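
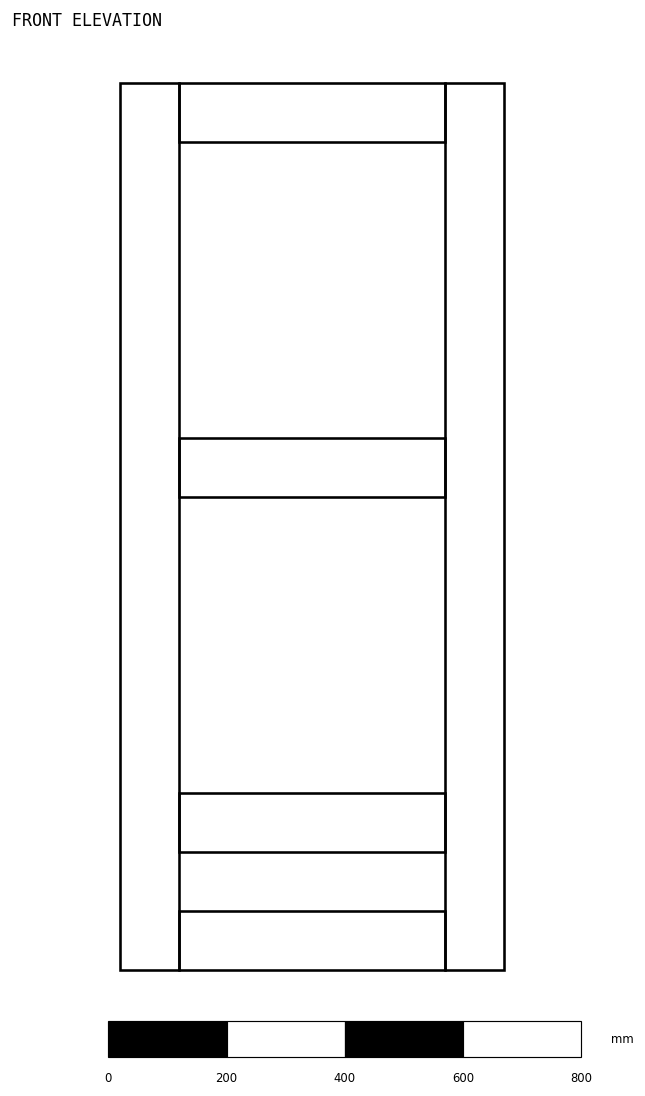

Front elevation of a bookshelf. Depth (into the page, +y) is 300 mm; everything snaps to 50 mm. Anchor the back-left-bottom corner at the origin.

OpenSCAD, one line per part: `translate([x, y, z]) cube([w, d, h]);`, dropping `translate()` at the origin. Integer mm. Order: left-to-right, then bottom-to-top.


cube([100, 300, 1500]);
translate([100, 0, 0]) cube([450, 300, 100]);
translate([100, 0, 200]) cube([450, 300, 100]);
translate([100, 0, 800]) cube([450, 300, 100]);
translate([100, 0, 1400]) cube([450, 300, 100]);
translate([550, 0, 0]) cube([100, 300, 1500]);


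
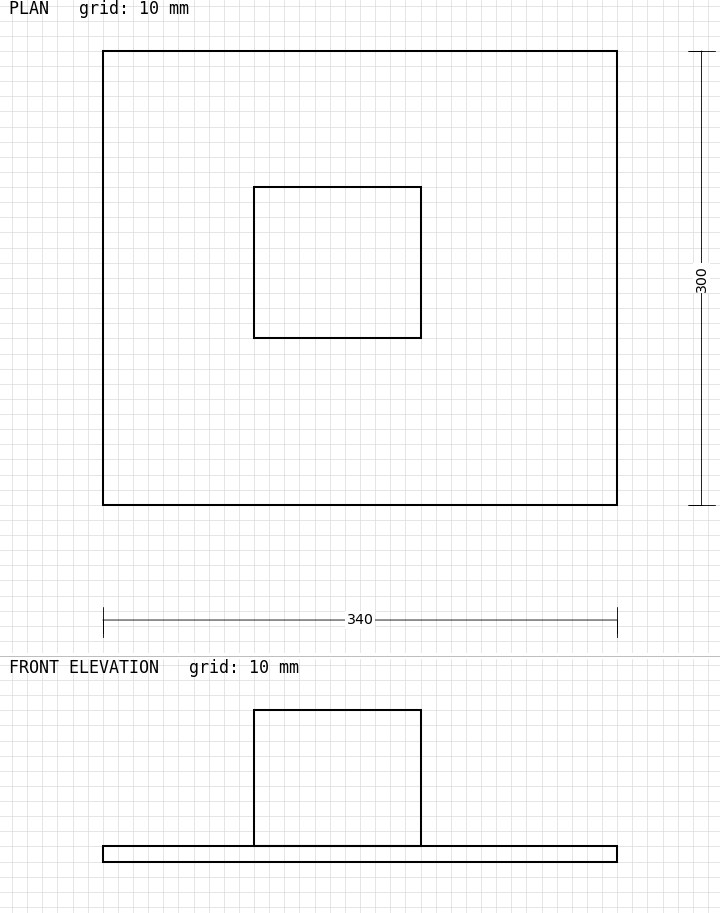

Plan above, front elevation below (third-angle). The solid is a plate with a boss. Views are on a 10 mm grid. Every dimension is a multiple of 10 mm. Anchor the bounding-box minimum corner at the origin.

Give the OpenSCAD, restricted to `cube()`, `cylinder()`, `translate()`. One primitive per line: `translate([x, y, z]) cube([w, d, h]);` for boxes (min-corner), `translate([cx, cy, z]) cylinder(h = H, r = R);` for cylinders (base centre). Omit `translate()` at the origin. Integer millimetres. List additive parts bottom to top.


cube([340, 300, 10]);
translate([100, 110, 10]) cube([110, 100, 90]);


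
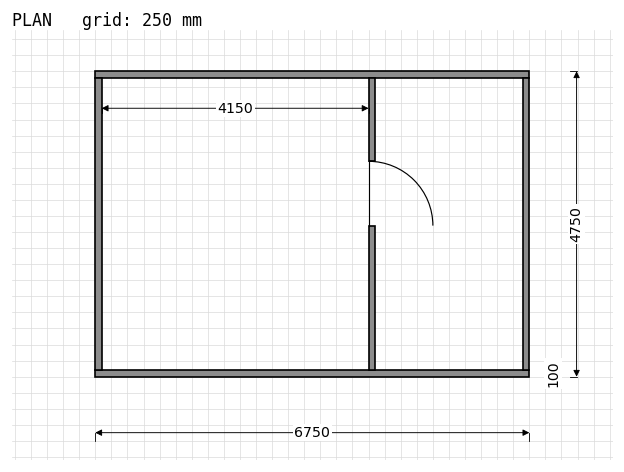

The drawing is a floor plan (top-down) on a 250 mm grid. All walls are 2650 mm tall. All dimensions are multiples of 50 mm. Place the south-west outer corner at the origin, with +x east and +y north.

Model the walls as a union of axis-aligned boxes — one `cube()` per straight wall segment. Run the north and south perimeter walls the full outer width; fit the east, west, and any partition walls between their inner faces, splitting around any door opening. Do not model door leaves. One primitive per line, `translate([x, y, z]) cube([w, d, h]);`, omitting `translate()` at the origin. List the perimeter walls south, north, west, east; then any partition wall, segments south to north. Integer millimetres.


cube([6750, 100, 2650]);
translate([0, 4650, 0]) cube([6750, 100, 2650]);
translate([0, 100, 0]) cube([100, 4550, 2650]);
translate([6650, 100, 0]) cube([100, 4550, 2650]);
translate([4250, 100, 0]) cube([100, 2250, 2650]);
translate([4250, 3350, 0]) cube([100, 1300, 2650]);


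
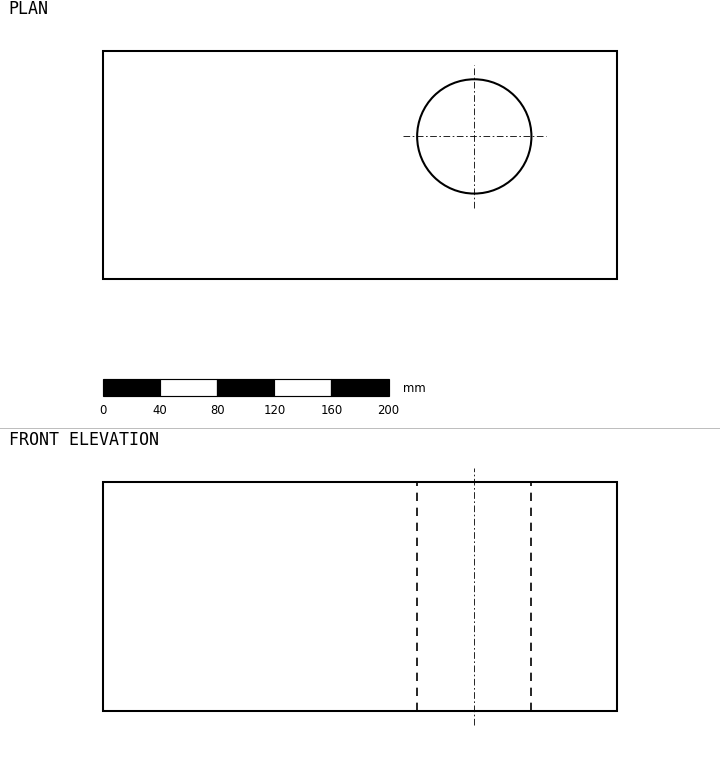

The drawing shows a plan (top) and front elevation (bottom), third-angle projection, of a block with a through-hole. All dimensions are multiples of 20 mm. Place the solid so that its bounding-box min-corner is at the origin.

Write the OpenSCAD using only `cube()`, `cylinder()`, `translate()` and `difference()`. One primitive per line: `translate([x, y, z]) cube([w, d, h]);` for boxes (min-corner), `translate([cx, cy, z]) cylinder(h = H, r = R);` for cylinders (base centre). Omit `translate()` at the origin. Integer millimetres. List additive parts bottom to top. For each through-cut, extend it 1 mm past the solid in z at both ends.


difference() {
  cube([360, 160, 160]);
  translate([260, 100, -1]) cylinder(h = 162, r = 40);
}


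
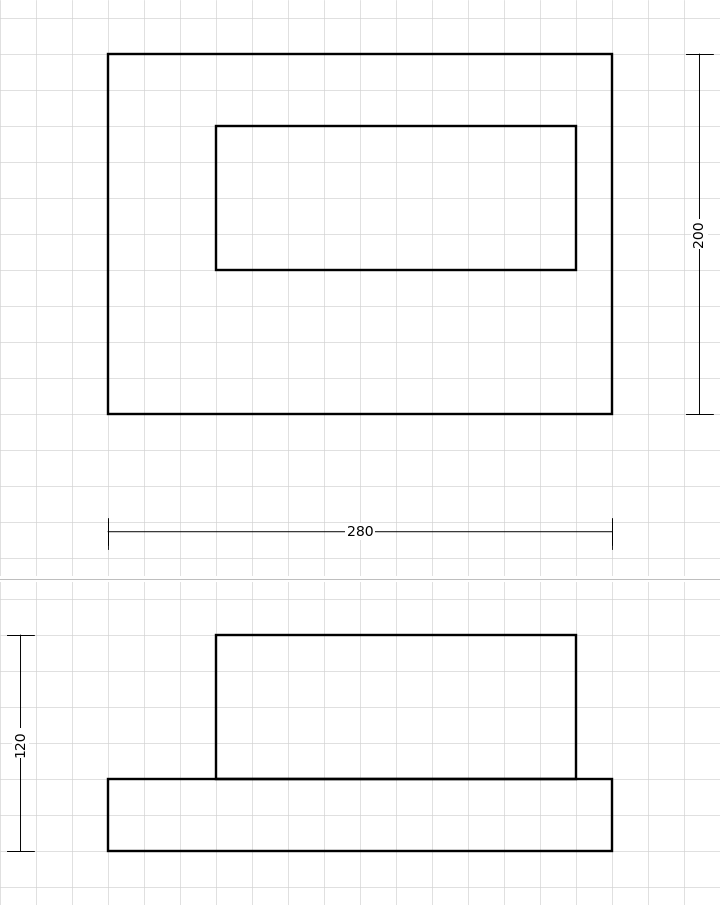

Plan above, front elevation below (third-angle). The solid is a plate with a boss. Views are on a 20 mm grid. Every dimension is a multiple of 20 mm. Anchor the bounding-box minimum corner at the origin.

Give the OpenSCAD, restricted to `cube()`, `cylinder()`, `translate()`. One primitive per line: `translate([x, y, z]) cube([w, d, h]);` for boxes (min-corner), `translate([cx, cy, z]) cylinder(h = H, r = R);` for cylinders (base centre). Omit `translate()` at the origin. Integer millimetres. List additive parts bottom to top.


cube([280, 200, 40]);
translate([60, 80, 40]) cube([200, 80, 80]);


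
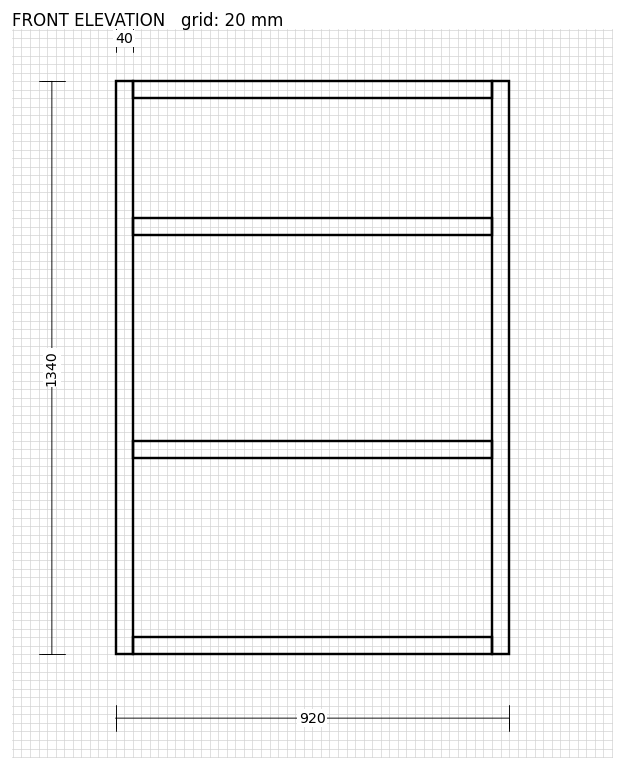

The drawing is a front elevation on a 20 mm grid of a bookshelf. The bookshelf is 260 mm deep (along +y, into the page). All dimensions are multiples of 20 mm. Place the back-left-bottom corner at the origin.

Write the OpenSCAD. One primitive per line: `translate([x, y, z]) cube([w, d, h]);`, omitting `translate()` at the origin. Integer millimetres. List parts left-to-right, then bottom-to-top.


cube([40, 260, 1340]);
translate([40, 0, 0]) cube([840, 260, 40]);
translate([40, 0, 460]) cube([840, 260, 40]);
translate([40, 0, 980]) cube([840, 260, 40]);
translate([40, 0, 1300]) cube([840, 260, 40]);
translate([880, 0, 0]) cube([40, 260, 1340]);


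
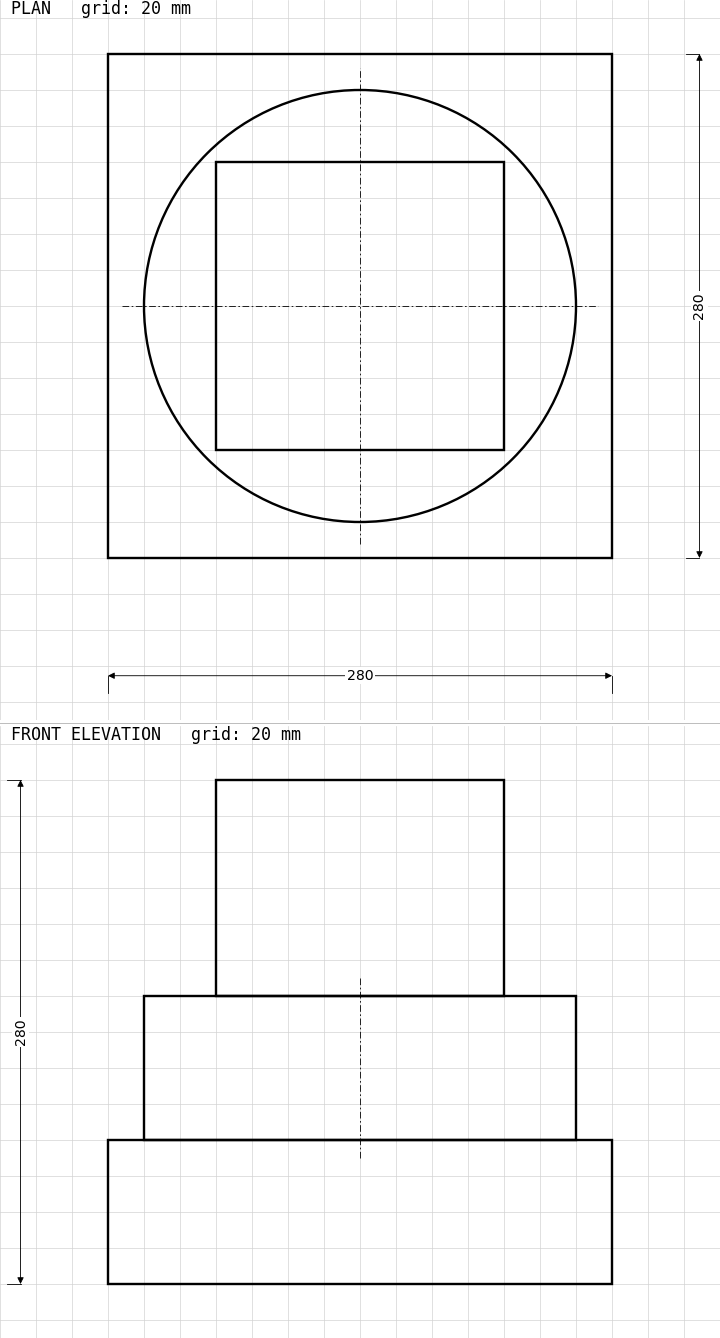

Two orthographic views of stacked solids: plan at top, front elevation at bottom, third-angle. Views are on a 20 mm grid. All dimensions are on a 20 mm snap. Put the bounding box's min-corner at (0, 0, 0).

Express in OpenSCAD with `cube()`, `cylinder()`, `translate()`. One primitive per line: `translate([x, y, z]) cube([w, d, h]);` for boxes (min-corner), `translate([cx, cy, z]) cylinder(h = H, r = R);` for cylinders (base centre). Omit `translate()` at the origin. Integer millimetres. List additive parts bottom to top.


cube([280, 280, 80]);
translate([140, 140, 80]) cylinder(h = 80, r = 120);
translate([60, 60, 160]) cube([160, 160, 120]);


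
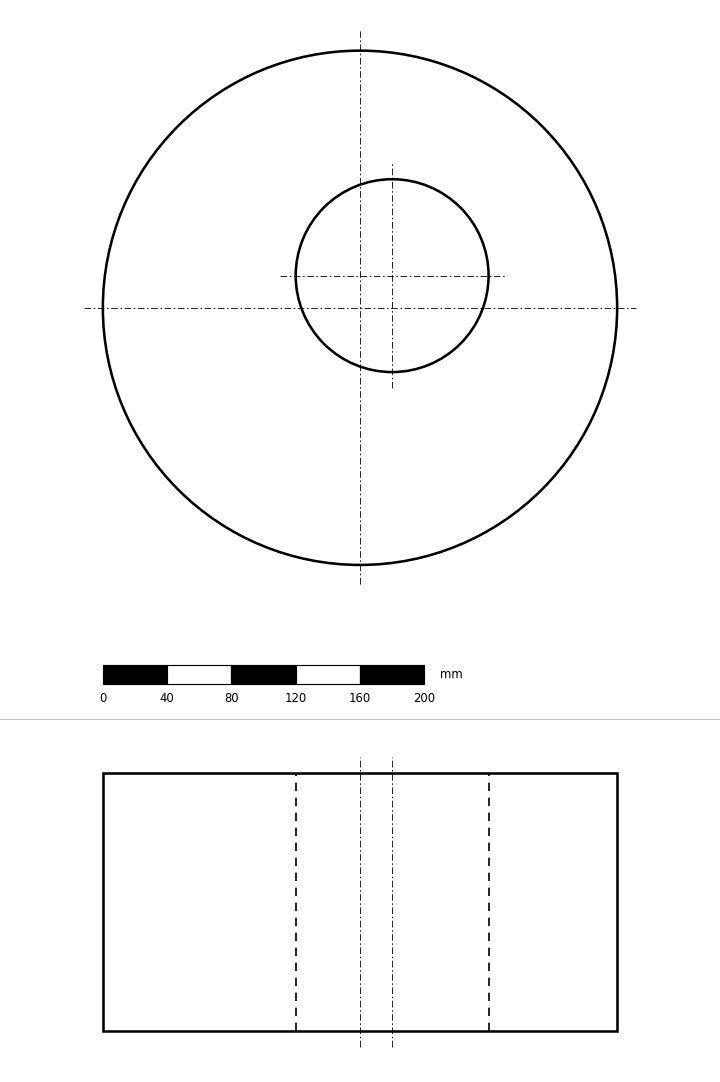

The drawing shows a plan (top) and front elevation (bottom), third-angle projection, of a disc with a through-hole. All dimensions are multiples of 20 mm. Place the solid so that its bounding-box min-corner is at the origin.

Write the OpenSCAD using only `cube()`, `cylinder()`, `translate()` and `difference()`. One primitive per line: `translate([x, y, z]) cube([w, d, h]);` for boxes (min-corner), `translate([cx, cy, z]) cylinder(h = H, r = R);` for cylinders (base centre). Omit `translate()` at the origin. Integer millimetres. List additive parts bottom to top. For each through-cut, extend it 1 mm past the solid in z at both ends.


difference() {
  translate([160, 160, 0]) cylinder(h = 160, r = 160);
  translate([180, 180, -1]) cylinder(h = 162, r = 60);
}


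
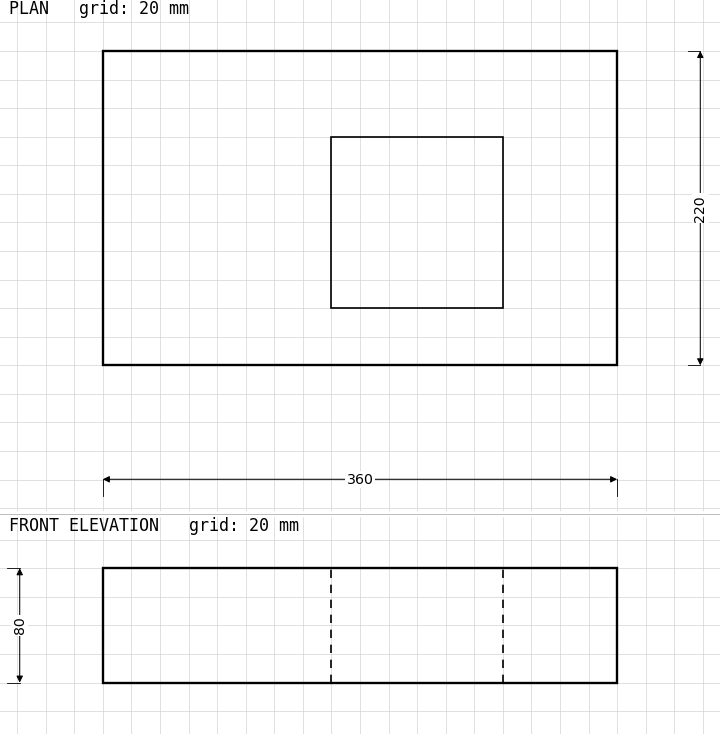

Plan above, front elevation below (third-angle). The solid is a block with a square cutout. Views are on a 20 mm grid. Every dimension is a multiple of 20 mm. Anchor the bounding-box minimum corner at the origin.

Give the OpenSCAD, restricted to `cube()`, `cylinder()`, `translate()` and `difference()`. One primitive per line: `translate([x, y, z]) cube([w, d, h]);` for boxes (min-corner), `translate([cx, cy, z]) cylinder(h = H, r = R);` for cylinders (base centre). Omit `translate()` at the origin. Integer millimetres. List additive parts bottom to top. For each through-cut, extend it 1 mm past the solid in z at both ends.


difference() {
  cube([360, 220, 80]);
  translate([160, 40, -1]) cube([120, 120, 82]);
}


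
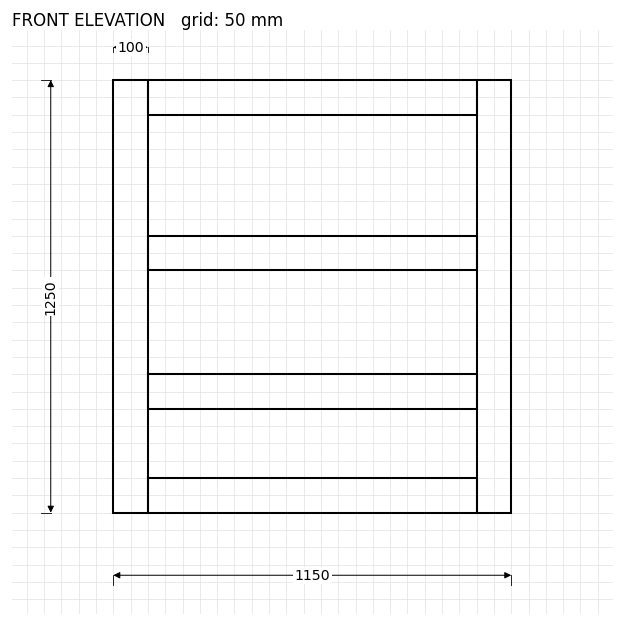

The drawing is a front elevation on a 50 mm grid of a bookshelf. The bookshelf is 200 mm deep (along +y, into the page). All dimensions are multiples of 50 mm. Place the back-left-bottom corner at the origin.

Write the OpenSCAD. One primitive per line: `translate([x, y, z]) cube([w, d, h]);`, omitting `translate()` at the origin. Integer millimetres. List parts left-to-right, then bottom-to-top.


cube([100, 200, 1250]);
translate([100, 0, 0]) cube([950, 200, 100]);
translate([100, 0, 300]) cube([950, 200, 100]);
translate([100, 0, 700]) cube([950, 200, 100]);
translate([100, 0, 1150]) cube([950, 200, 100]);
translate([1050, 0, 0]) cube([100, 200, 1250]);


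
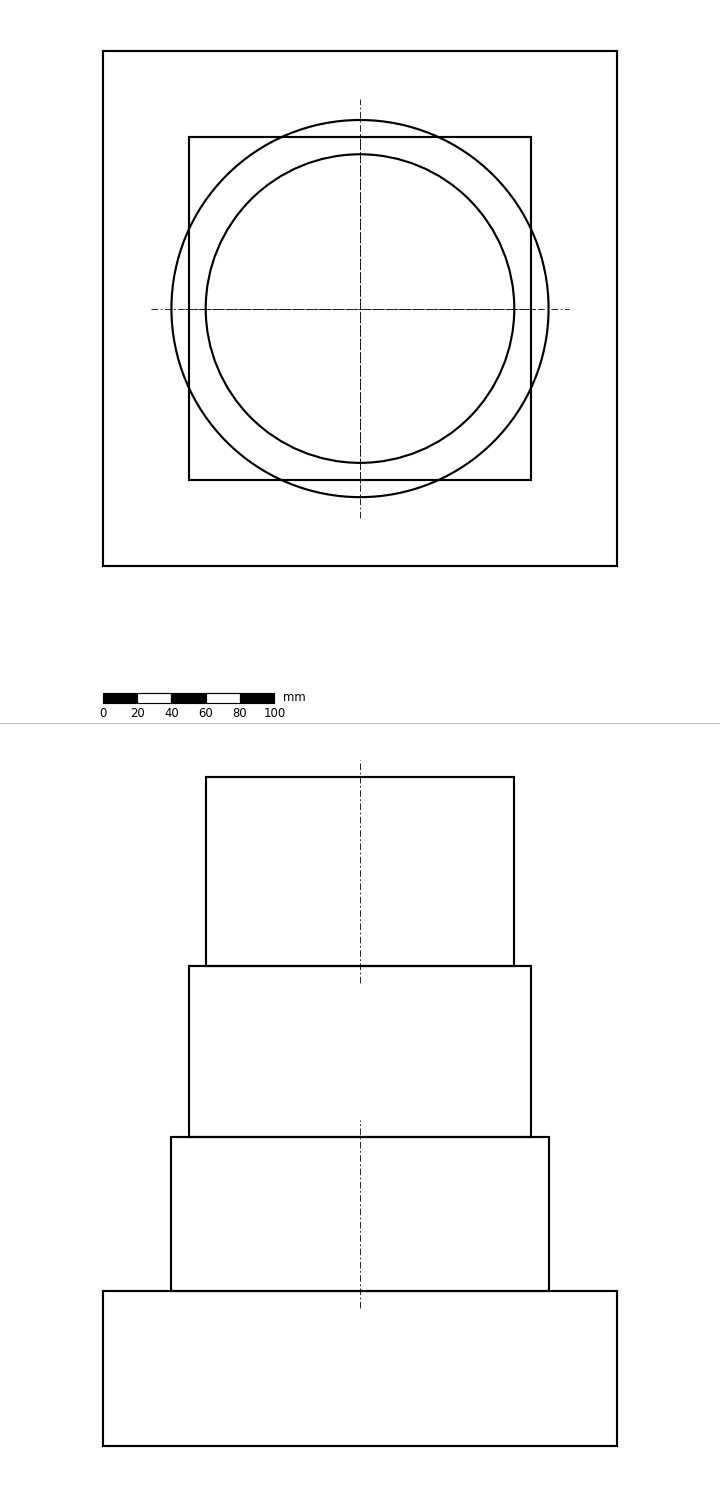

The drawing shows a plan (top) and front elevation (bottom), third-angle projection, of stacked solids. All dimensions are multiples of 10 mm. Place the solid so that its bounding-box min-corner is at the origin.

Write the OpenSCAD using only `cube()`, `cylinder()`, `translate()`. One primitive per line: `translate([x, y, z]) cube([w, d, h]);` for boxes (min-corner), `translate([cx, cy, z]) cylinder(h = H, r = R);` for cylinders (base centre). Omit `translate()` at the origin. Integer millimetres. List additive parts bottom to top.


cube([300, 300, 90]);
translate([150, 150, 90]) cylinder(h = 90, r = 110);
translate([50, 50, 180]) cube([200, 200, 100]);
translate([150, 150, 280]) cylinder(h = 110, r = 90);


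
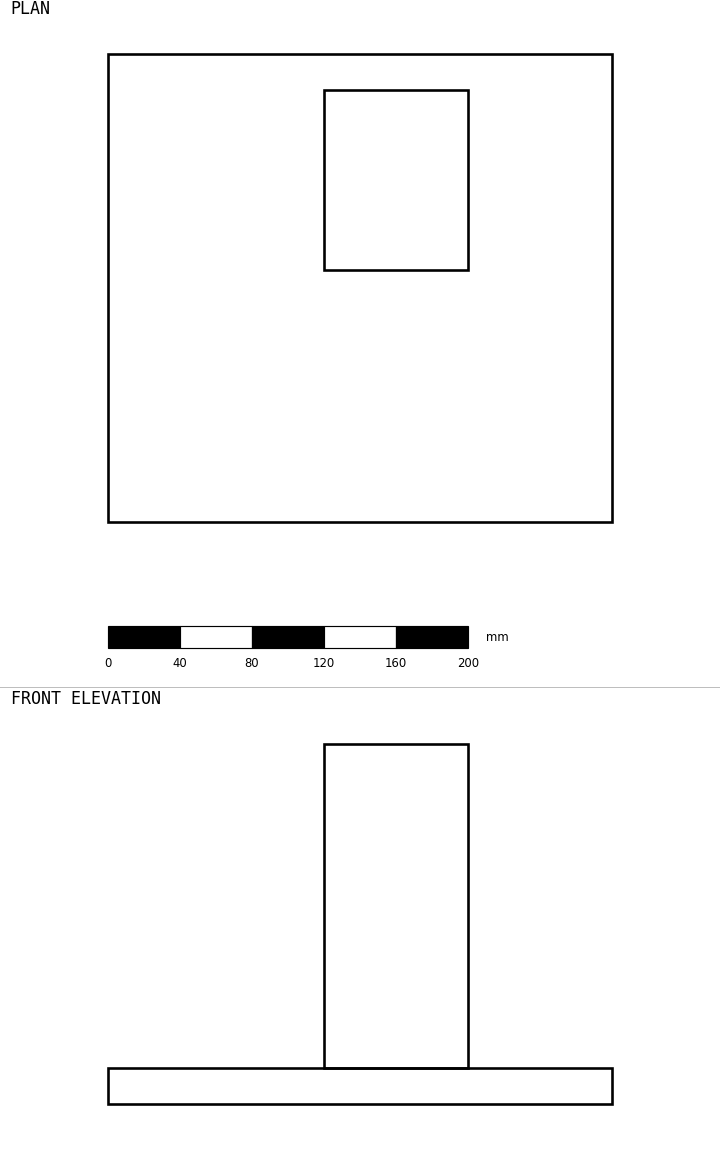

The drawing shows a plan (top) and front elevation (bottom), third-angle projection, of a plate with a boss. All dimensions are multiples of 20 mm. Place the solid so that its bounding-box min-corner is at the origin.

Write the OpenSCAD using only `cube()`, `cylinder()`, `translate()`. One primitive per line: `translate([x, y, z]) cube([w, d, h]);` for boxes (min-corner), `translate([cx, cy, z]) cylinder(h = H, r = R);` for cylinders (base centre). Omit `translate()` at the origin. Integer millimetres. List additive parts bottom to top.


cube([280, 260, 20]);
translate([120, 140, 20]) cube([80, 100, 180]);


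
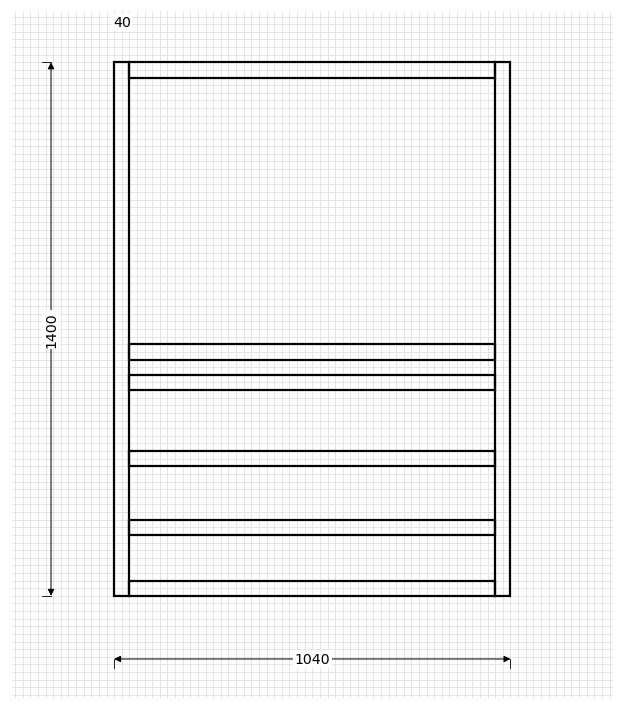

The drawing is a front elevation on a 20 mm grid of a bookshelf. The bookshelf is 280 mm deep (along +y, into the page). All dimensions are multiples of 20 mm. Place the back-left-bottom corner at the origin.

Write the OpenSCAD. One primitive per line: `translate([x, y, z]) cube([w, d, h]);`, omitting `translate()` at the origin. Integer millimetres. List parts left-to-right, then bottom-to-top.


cube([40, 280, 1400]);
translate([40, 0, 0]) cube([960, 280, 40]);
translate([40, 0, 160]) cube([960, 280, 40]);
translate([40, 0, 340]) cube([960, 280, 40]);
translate([40, 0, 540]) cube([960, 280, 40]);
translate([40, 0, 620]) cube([960, 280, 40]);
translate([40, 0, 1360]) cube([960, 280, 40]);
translate([1000, 0, 0]) cube([40, 280, 1400]);


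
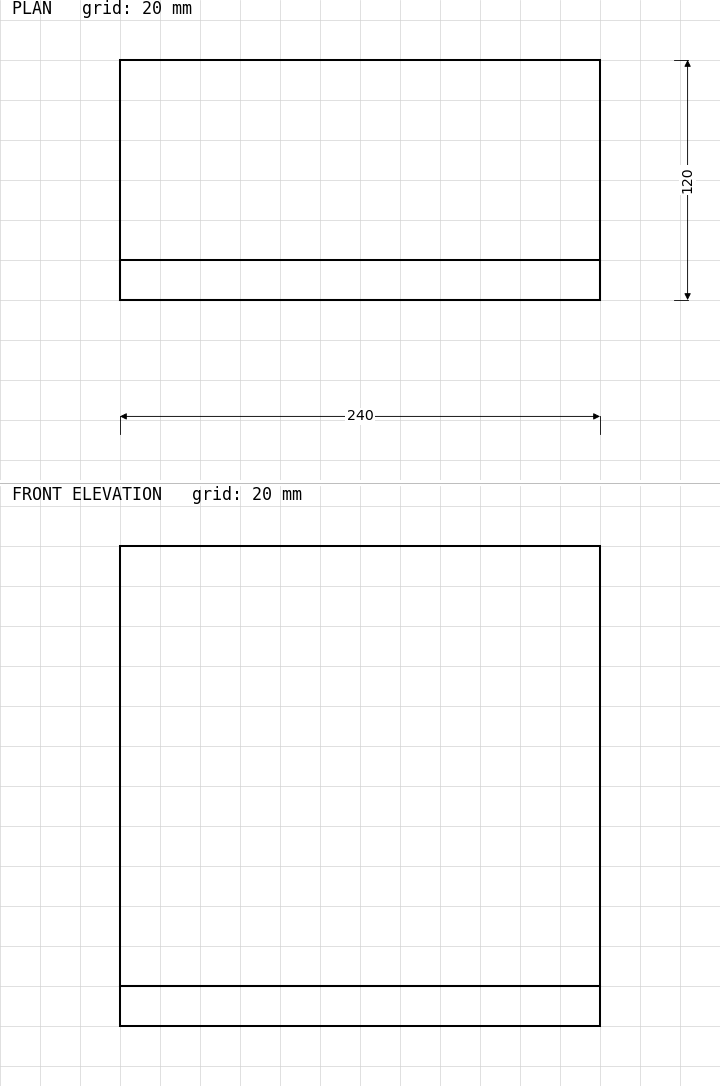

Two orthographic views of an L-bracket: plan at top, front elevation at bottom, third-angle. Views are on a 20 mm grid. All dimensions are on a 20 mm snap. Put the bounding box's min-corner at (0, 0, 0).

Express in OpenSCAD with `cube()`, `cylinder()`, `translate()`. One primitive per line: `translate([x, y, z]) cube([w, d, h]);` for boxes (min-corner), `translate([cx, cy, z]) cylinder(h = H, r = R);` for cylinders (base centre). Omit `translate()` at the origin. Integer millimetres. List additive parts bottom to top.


cube([240, 120, 20]);
translate([0, 0, 20]) cube([240, 20, 220]);


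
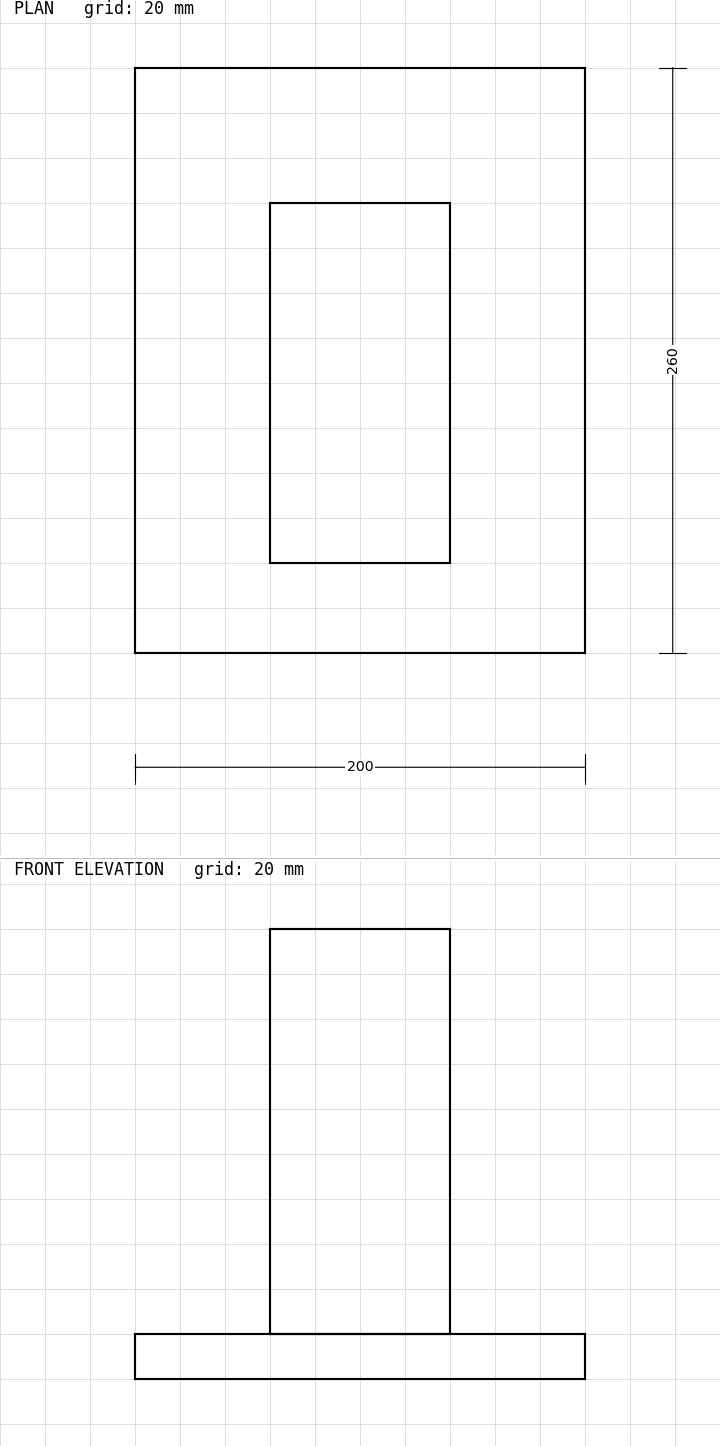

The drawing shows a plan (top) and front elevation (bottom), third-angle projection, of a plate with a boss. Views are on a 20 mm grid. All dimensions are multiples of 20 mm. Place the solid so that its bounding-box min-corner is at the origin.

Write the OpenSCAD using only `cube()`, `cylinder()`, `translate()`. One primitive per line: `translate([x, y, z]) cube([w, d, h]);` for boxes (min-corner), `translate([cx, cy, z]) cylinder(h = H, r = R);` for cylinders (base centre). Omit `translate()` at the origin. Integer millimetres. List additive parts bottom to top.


cube([200, 260, 20]);
translate([60, 40, 20]) cube([80, 160, 180]);


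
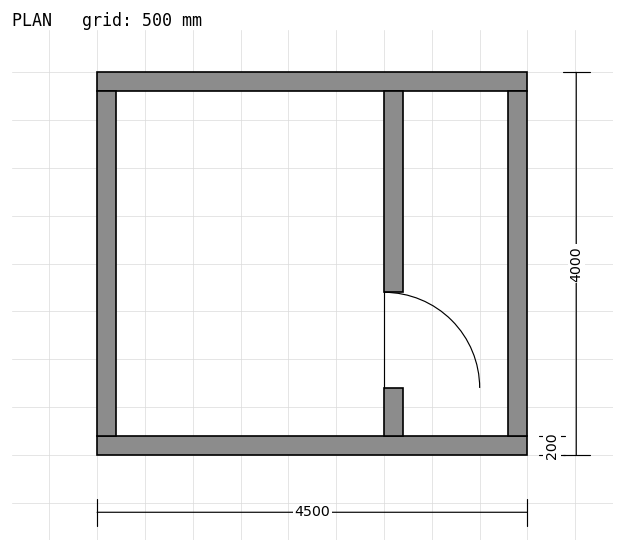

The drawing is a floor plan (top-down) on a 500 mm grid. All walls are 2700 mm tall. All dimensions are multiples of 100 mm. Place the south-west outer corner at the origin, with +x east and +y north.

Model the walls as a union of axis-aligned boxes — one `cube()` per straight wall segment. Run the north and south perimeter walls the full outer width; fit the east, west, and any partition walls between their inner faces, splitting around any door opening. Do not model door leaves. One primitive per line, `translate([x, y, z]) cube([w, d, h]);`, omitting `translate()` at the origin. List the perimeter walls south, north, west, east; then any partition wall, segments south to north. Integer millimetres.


cube([4500, 200, 2700]);
translate([0, 3800, 0]) cube([4500, 200, 2700]);
translate([0, 200, 0]) cube([200, 3600, 2700]);
translate([4300, 200, 0]) cube([200, 3600, 2700]);
translate([3000, 200, 0]) cube([200, 500, 2700]);
translate([3000, 1700, 0]) cube([200, 2100, 2700]);


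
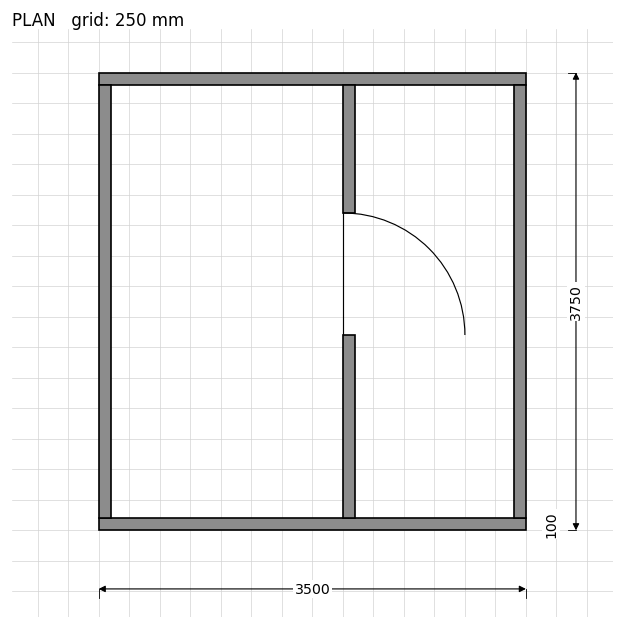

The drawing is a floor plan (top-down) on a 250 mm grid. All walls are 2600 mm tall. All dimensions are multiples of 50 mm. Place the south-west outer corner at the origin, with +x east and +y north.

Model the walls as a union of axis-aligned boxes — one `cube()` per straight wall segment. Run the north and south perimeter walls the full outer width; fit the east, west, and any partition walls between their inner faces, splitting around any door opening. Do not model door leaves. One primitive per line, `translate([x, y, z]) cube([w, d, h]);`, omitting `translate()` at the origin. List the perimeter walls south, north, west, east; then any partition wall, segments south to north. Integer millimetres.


cube([3500, 100, 2600]);
translate([0, 3650, 0]) cube([3500, 100, 2600]);
translate([0, 100, 0]) cube([100, 3550, 2600]);
translate([3400, 100, 0]) cube([100, 3550, 2600]);
translate([2000, 100, 0]) cube([100, 1500, 2600]);
translate([2000, 2600, 0]) cube([100, 1050, 2600]);


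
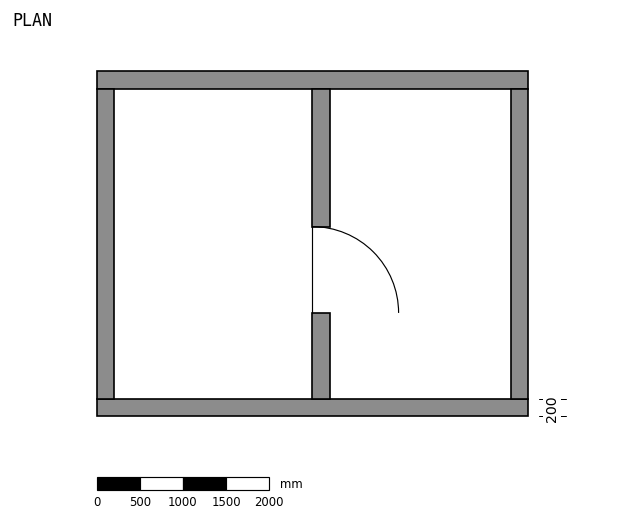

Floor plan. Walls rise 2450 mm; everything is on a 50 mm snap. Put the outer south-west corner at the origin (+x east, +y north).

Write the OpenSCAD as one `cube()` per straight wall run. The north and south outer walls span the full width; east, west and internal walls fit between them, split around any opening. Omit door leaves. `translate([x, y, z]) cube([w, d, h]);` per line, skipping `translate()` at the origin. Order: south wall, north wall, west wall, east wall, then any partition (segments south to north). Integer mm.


cube([5000, 200, 2450]);
translate([0, 3800, 0]) cube([5000, 200, 2450]);
translate([0, 200, 0]) cube([200, 3600, 2450]);
translate([4800, 200, 0]) cube([200, 3600, 2450]);
translate([2500, 200, 0]) cube([200, 1000, 2450]);
translate([2500, 2200, 0]) cube([200, 1600, 2450]);


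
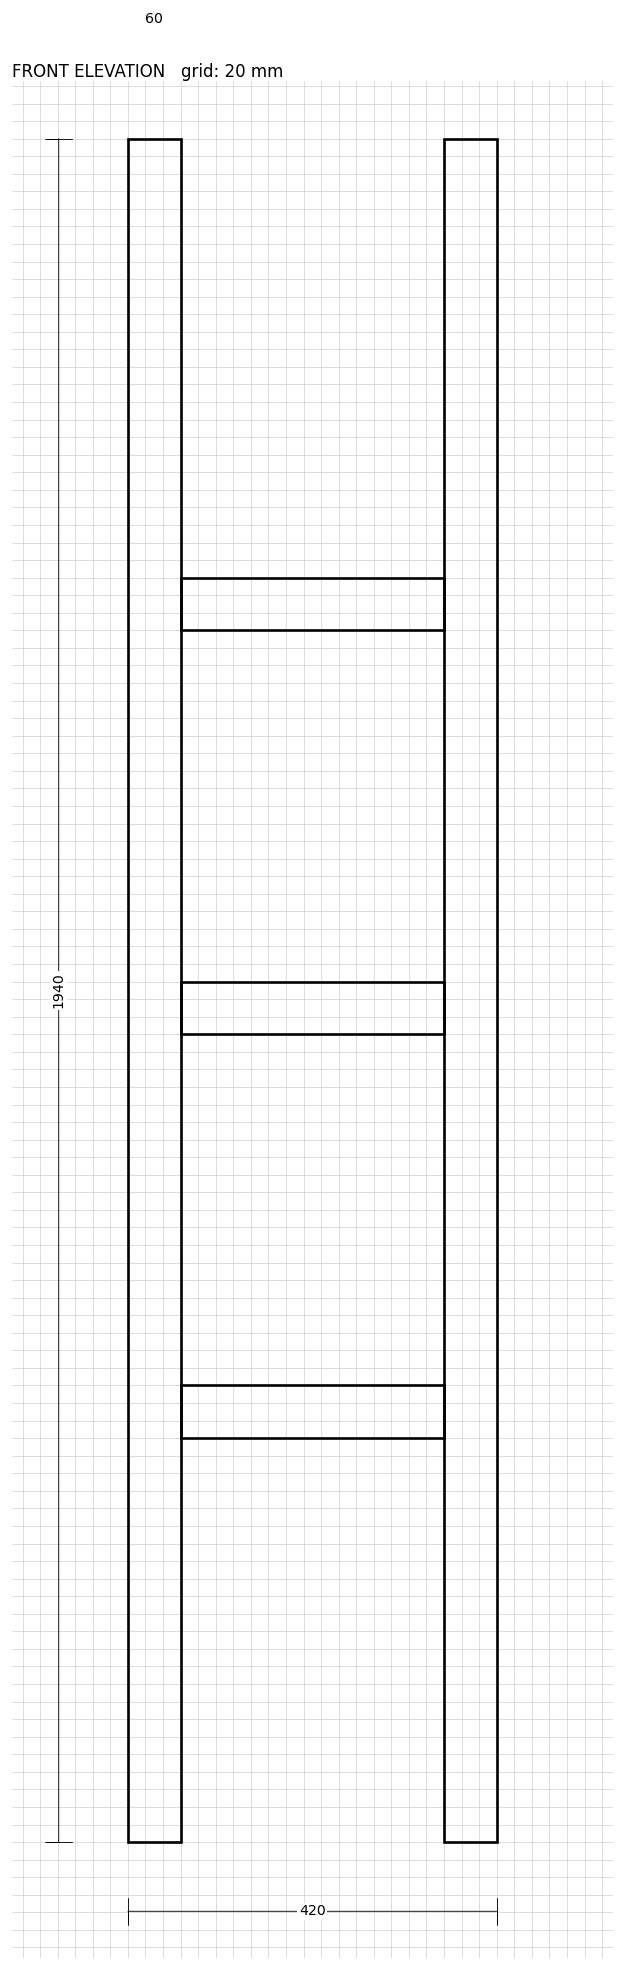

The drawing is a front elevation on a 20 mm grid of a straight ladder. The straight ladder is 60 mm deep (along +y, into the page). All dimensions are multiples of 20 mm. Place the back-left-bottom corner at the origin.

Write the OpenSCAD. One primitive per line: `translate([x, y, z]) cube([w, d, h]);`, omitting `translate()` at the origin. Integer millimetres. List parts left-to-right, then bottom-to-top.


cube([60, 60, 1940]);
translate([60, 0, 460]) cube([300, 60, 60]);
translate([60, 0, 920]) cube([300, 60, 60]);
translate([60, 0, 1380]) cube([300, 60, 60]);
translate([360, 0, 0]) cube([60, 60, 1940]);


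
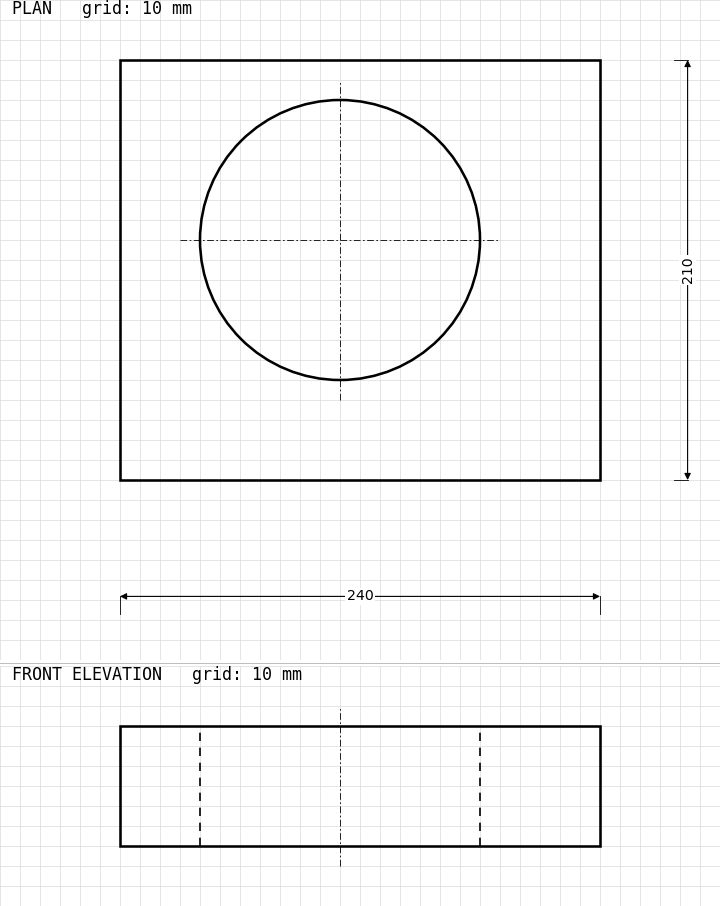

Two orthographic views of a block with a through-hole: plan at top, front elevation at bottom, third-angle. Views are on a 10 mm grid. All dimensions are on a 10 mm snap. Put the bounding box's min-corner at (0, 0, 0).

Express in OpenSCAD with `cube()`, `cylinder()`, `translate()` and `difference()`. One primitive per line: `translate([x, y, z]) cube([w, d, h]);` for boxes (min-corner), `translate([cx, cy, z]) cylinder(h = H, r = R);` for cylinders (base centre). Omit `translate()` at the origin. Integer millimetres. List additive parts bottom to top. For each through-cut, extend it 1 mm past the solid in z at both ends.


difference() {
  cube([240, 210, 60]);
  translate([110, 120, -1]) cylinder(h = 62, r = 70);
}


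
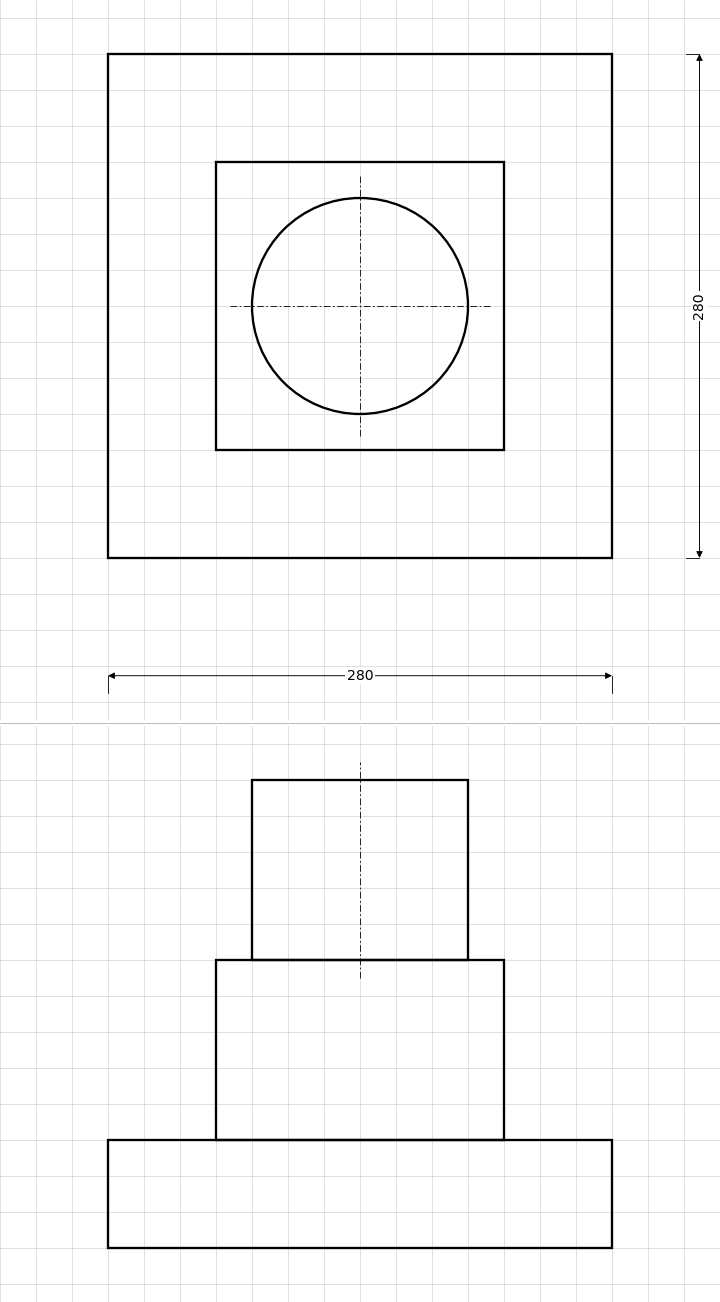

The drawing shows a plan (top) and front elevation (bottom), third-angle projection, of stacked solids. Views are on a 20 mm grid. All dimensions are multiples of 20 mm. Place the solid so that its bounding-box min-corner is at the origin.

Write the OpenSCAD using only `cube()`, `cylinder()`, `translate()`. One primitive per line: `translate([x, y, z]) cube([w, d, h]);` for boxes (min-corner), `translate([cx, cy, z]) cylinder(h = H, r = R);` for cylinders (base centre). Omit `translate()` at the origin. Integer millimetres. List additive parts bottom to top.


cube([280, 280, 60]);
translate([60, 60, 60]) cube([160, 160, 100]);
translate([140, 140, 160]) cylinder(h = 100, r = 60);


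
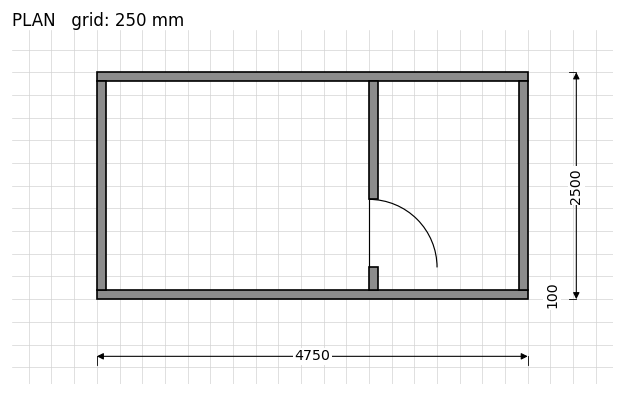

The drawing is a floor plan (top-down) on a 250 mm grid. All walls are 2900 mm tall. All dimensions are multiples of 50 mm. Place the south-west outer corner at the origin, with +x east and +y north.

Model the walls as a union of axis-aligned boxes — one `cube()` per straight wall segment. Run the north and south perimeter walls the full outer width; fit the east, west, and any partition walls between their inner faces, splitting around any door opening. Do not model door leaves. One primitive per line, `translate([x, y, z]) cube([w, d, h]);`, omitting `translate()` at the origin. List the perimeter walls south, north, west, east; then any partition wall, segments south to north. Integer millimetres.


cube([4750, 100, 2900]);
translate([0, 2400, 0]) cube([4750, 100, 2900]);
translate([0, 100, 0]) cube([100, 2300, 2900]);
translate([4650, 100, 0]) cube([100, 2300, 2900]);
translate([3000, 100, 0]) cube([100, 250, 2900]);
translate([3000, 1100, 0]) cube([100, 1300, 2900]);


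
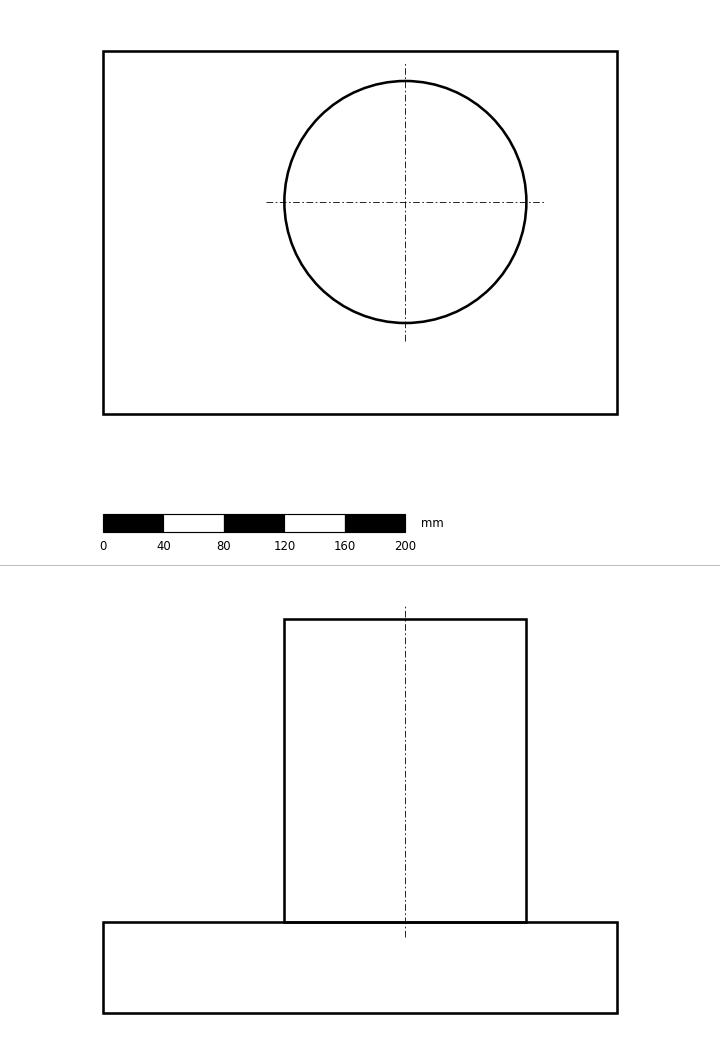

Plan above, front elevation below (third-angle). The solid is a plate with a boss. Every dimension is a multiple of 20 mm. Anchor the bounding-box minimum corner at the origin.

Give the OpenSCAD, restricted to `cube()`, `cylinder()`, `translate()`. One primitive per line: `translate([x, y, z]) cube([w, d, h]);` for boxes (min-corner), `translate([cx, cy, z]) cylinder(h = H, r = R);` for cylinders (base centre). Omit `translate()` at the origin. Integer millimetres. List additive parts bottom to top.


cube([340, 240, 60]);
translate([200, 140, 60]) cylinder(h = 200, r = 80);


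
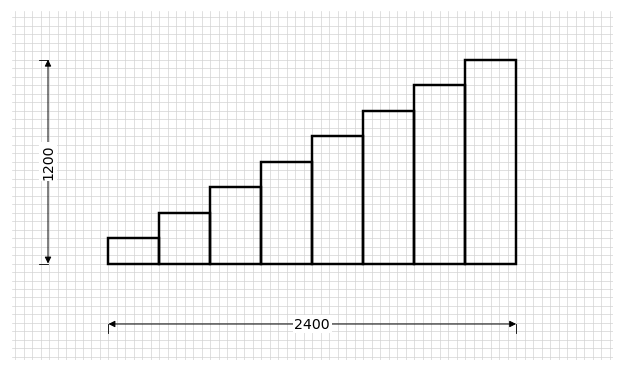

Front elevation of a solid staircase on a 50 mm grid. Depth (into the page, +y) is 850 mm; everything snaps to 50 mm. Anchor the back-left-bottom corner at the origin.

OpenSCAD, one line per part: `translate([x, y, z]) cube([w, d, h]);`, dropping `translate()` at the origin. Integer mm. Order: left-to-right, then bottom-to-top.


cube([300, 850, 150]);
translate([300, 0, 0]) cube([300, 850, 300]);
translate([600, 0, 0]) cube([300, 850, 450]);
translate([900, 0, 0]) cube([300, 850, 600]);
translate([1200, 0, 0]) cube([300, 850, 750]);
translate([1500, 0, 0]) cube([300, 850, 900]);
translate([1800, 0, 0]) cube([300, 850, 1050]);
translate([2100, 0, 0]) cube([300, 850, 1200]);


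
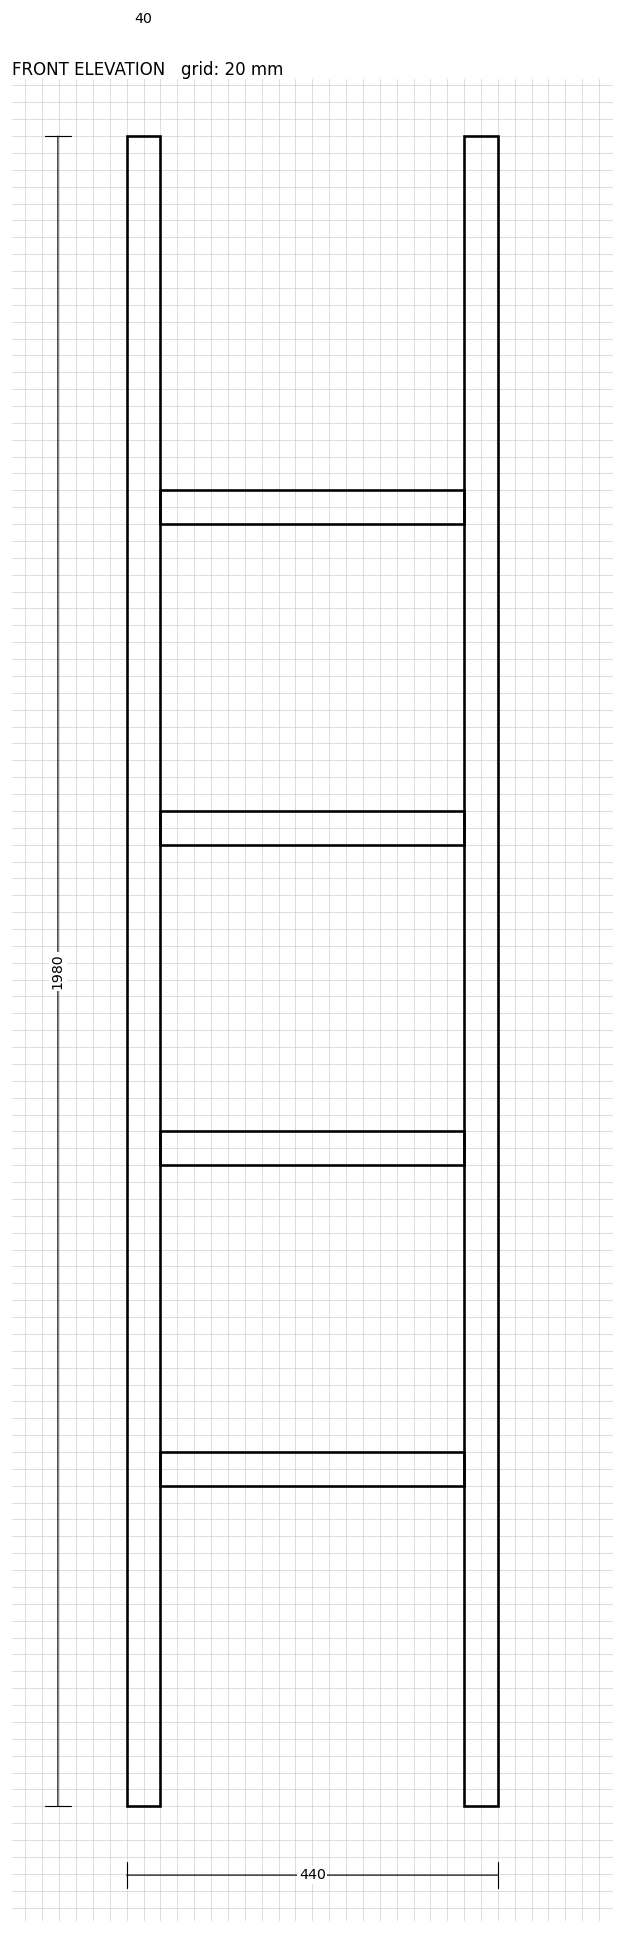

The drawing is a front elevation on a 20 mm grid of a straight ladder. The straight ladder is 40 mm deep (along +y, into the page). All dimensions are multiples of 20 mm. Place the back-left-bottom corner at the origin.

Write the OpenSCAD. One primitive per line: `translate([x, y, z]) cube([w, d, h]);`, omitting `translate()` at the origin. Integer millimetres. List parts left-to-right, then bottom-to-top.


cube([40, 40, 1980]);
translate([40, 0, 380]) cube([360, 40, 40]);
translate([40, 0, 760]) cube([360, 40, 40]);
translate([40, 0, 1140]) cube([360, 40, 40]);
translate([40, 0, 1520]) cube([360, 40, 40]);
translate([400, 0, 0]) cube([40, 40, 1980]);


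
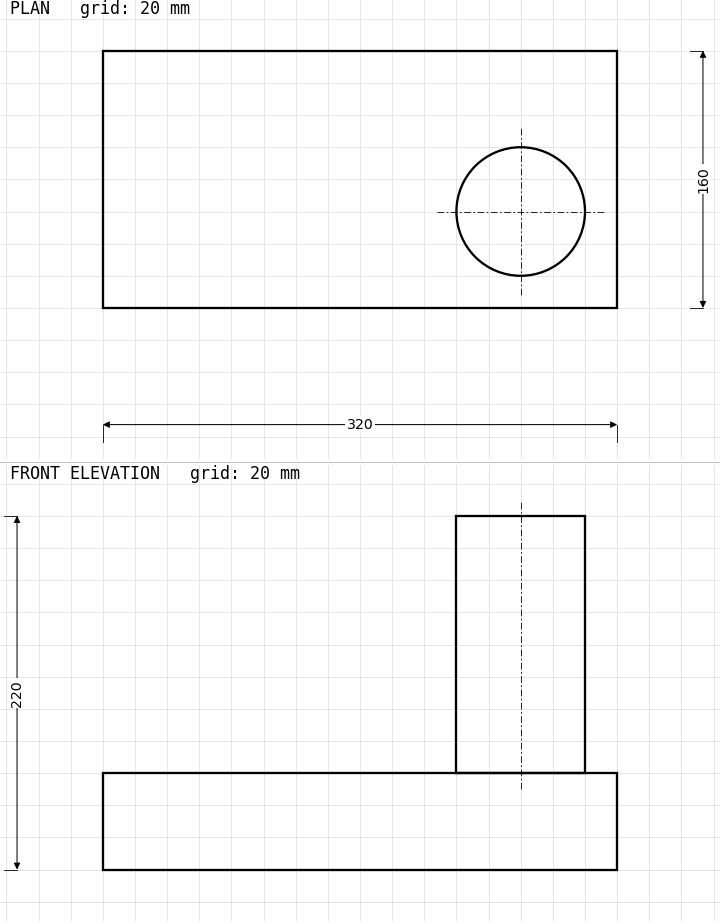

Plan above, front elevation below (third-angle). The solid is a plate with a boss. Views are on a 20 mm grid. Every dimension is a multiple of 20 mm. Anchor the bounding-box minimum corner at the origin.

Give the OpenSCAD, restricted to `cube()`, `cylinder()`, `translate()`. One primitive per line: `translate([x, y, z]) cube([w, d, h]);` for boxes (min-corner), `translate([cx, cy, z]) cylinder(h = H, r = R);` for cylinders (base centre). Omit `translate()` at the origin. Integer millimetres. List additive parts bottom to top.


cube([320, 160, 60]);
translate([260, 60, 60]) cylinder(h = 160, r = 40);


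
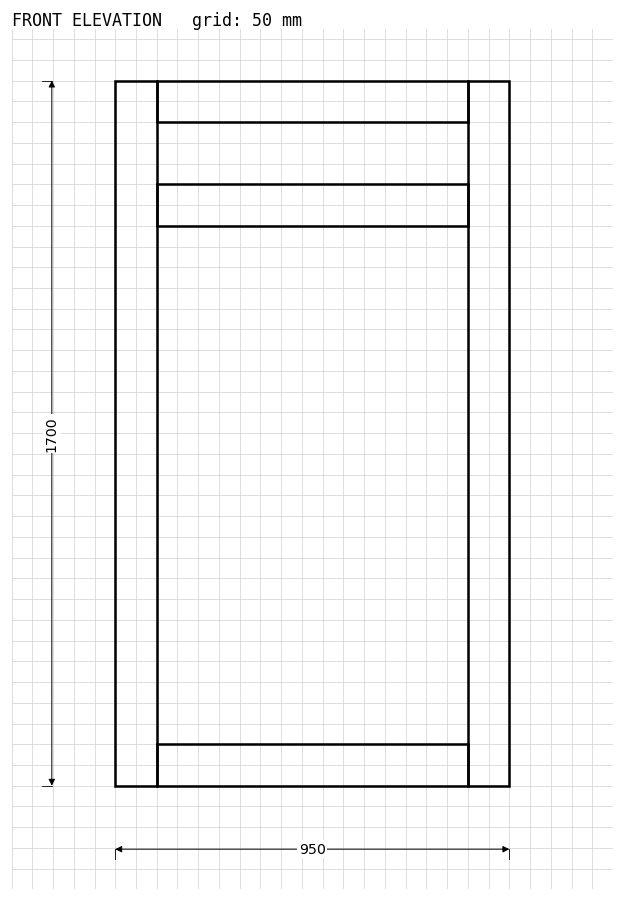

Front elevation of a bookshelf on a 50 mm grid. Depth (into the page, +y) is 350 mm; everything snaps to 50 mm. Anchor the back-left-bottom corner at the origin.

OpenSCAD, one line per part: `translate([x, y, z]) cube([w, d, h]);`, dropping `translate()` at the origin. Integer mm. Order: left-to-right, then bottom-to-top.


cube([100, 350, 1700]);
translate([100, 0, 0]) cube([750, 350, 100]);
translate([100, 0, 1350]) cube([750, 350, 100]);
translate([100, 0, 1600]) cube([750, 350, 100]);
translate([850, 0, 0]) cube([100, 350, 1700]);


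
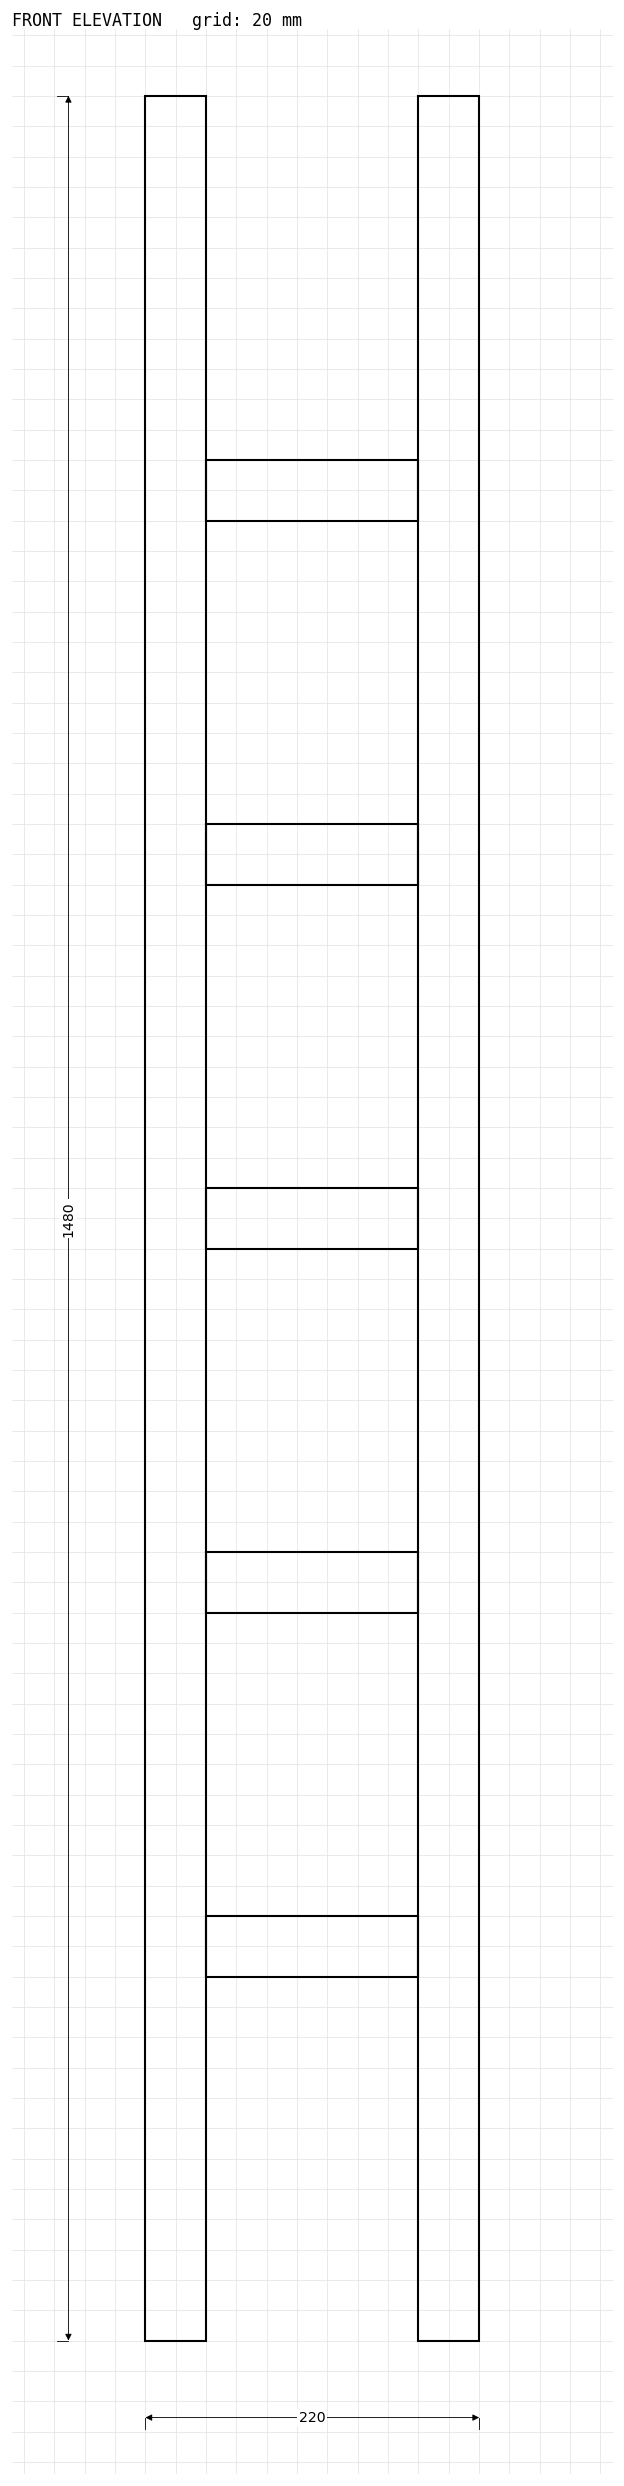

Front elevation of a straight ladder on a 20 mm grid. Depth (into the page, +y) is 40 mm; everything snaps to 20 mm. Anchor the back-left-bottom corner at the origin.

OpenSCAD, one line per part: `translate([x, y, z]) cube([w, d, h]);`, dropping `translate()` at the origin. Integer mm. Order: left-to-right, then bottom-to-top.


cube([40, 40, 1480]);
translate([40, 0, 240]) cube([140, 40, 40]);
translate([40, 0, 480]) cube([140, 40, 40]);
translate([40, 0, 720]) cube([140, 40, 40]);
translate([40, 0, 960]) cube([140, 40, 40]);
translate([40, 0, 1200]) cube([140, 40, 40]);
translate([180, 0, 0]) cube([40, 40, 1480]);


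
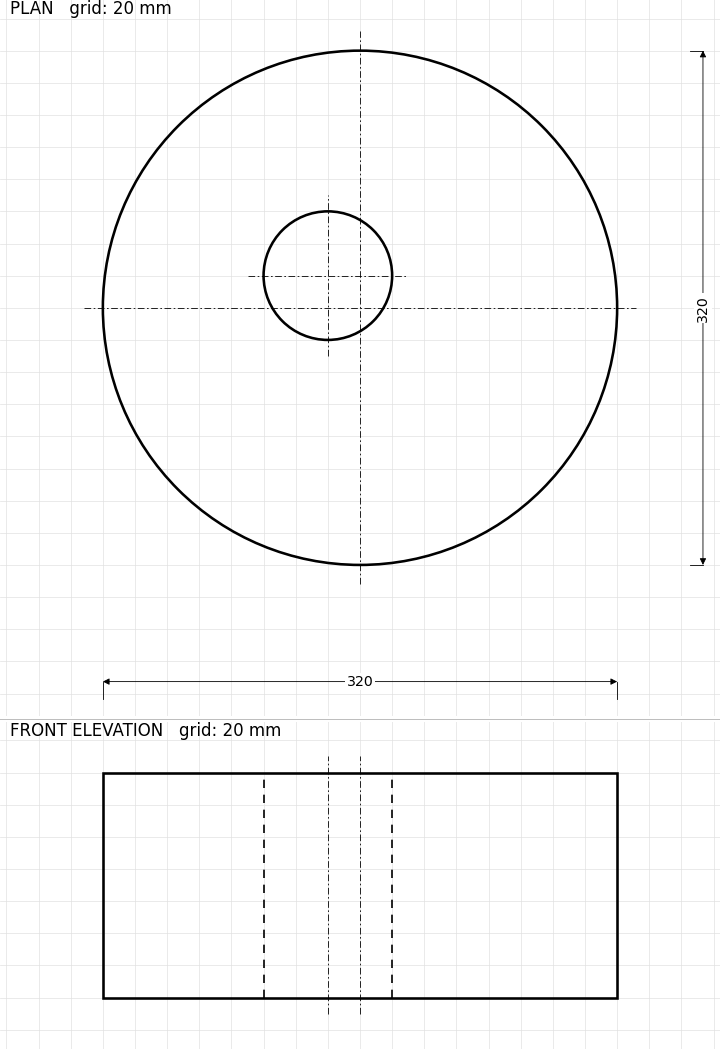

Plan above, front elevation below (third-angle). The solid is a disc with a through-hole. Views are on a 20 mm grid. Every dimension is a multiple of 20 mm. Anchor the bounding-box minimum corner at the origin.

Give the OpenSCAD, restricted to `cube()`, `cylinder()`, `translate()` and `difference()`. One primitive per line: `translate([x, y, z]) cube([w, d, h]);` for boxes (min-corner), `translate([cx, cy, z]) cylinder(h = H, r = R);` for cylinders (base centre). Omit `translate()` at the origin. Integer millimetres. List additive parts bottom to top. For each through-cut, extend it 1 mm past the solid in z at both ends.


difference() {
  translate([160, 160, 0]) cylinder(h = 140, r = 160);
  translate([140, 180, -1]) cylinder(h = 142, r = 40);
}


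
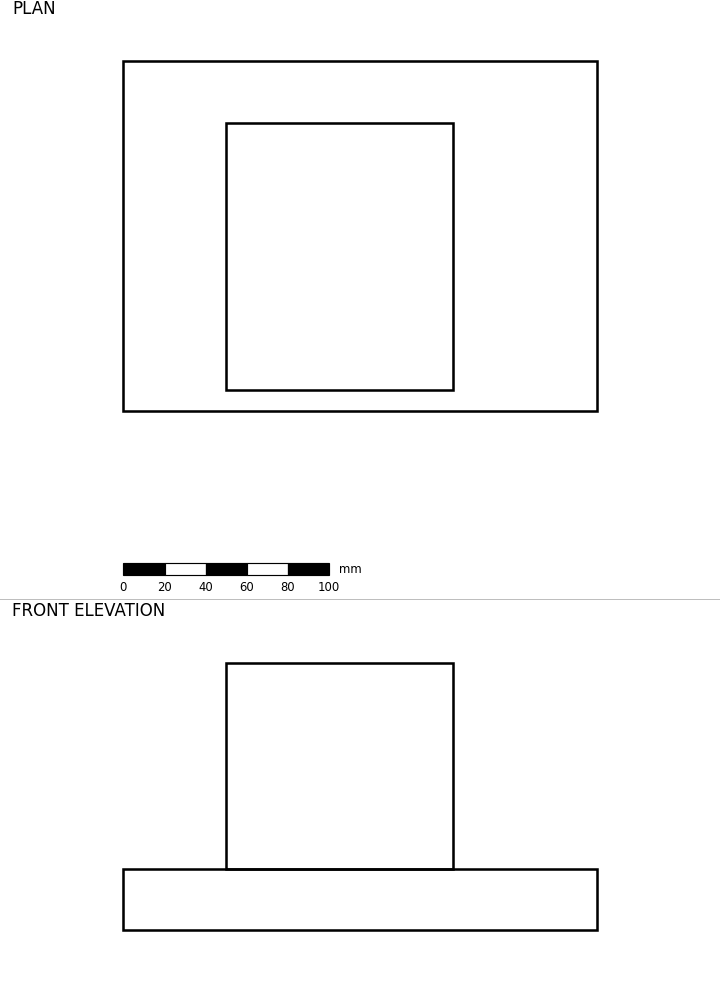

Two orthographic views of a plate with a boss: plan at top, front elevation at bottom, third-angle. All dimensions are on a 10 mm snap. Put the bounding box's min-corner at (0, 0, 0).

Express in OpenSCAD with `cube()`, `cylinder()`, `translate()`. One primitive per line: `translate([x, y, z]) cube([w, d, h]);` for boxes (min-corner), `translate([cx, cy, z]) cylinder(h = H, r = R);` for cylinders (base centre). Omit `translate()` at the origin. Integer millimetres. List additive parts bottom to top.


cube([230, 170, 30]);
translate([50, 10, 30]) cube([110, 130, 100]);


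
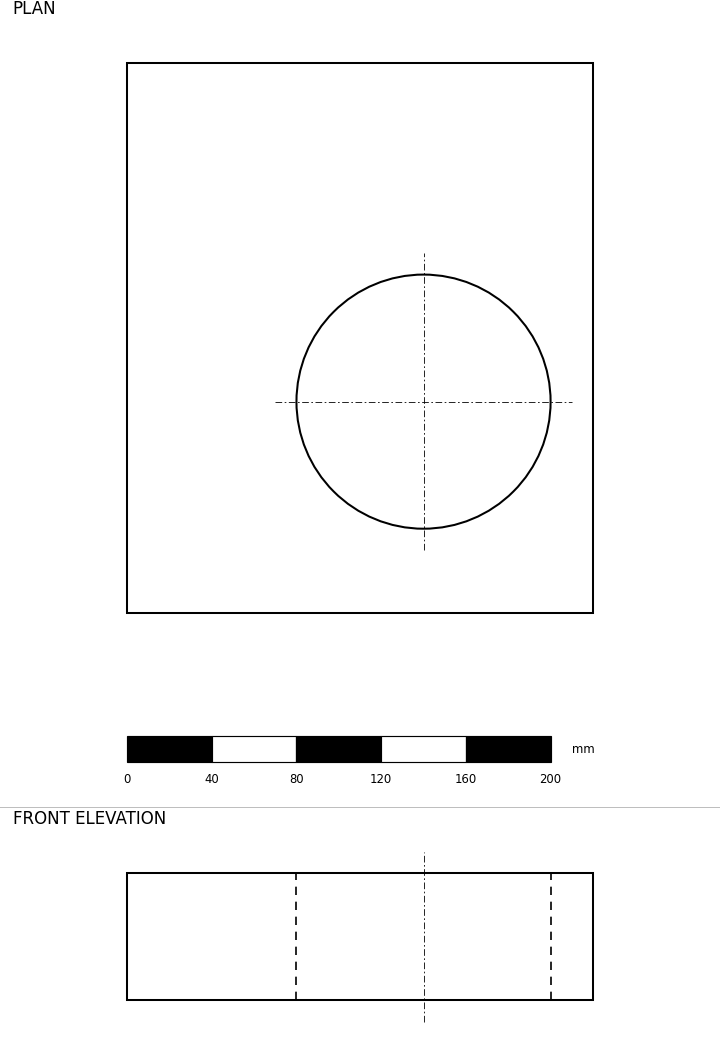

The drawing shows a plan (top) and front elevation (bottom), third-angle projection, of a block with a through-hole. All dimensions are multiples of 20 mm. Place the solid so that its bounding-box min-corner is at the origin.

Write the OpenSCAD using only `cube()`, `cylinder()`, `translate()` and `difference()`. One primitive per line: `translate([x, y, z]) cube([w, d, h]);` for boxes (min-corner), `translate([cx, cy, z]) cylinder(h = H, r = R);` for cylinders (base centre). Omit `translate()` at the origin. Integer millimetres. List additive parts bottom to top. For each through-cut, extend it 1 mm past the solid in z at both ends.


difference() {
  cube([220, 260, 60]);
  translate([140, 100, -1]) cylinder(h = 62, r = 60);
}


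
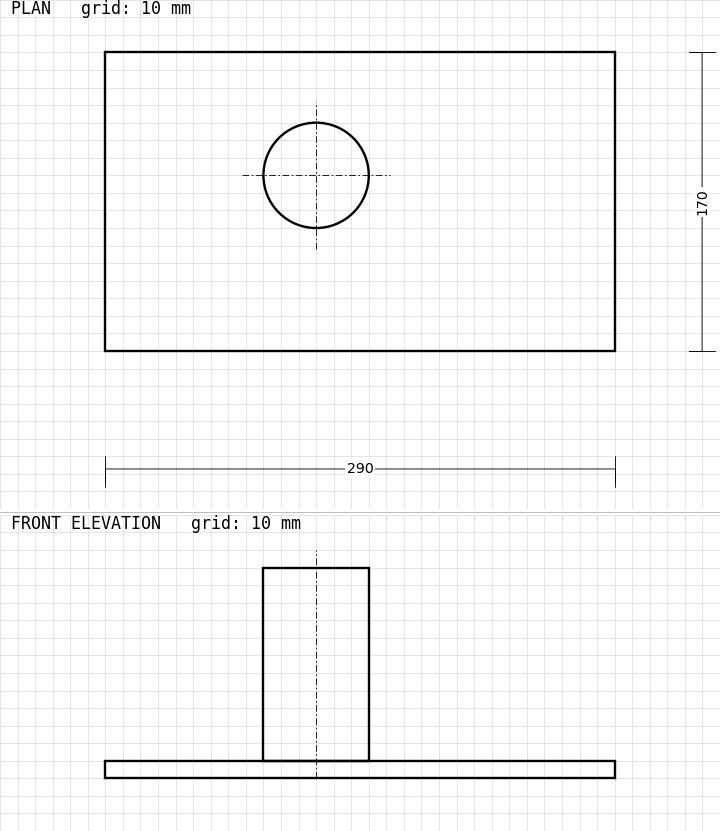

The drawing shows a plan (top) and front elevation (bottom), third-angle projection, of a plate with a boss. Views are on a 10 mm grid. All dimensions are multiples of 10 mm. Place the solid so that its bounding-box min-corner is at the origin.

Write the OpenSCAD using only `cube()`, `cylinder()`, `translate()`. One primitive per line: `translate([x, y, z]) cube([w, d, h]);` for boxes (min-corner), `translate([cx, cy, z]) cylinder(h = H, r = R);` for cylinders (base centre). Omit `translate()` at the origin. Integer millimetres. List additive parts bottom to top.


cube([290, 170, 10]);
translate([120, 100, 10]) cylinder(h = 110, r = 30);


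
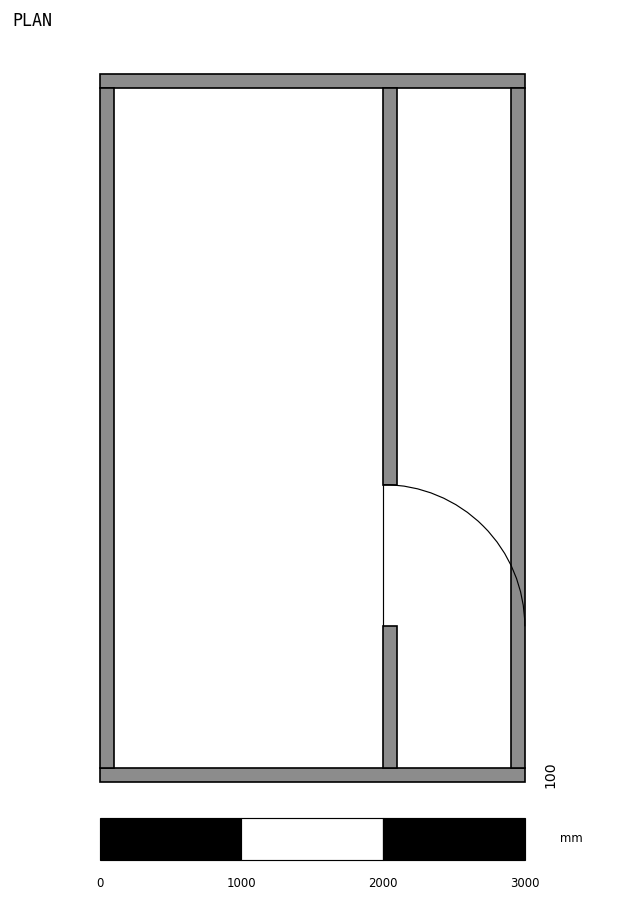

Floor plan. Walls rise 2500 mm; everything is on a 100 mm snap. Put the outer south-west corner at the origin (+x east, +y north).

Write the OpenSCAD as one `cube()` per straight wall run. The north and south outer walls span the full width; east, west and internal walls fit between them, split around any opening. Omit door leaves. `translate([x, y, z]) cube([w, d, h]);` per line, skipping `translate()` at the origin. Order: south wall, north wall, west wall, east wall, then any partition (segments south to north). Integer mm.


cube([3000, 100, 2500]);
translate([0, 4900, 0]) cube([3000, 100, 2500]);
translate([0, 100, 0]) cube([100, 4800, 2500]);
translate([2900, 100, 0]) cube([100, 4800, 2500]);
translate([2000, 100, 0]) cube([100, 1000, 2500]);
translate([2000, 2100, 0]) cube([100, 2800, 2500]);
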